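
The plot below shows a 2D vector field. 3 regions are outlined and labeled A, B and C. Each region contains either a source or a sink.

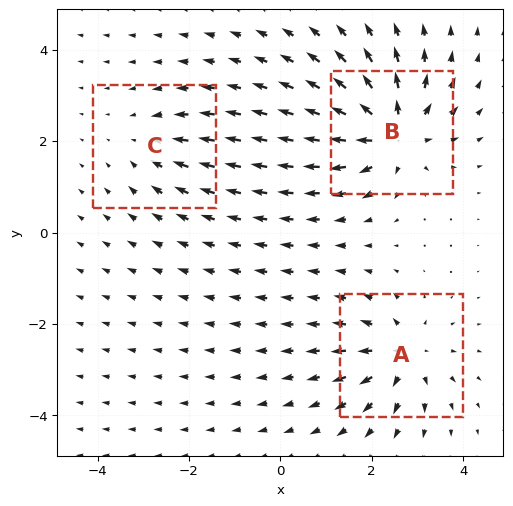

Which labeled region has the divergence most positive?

Divergence at each region's feature centre — A: about +4, B: about +6, C: about -2. Region B is most positive.

B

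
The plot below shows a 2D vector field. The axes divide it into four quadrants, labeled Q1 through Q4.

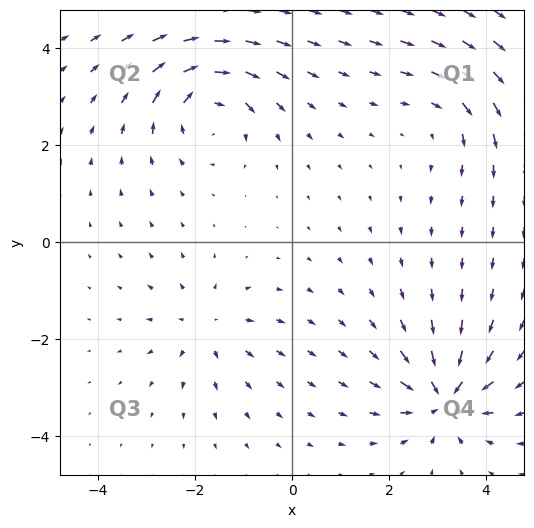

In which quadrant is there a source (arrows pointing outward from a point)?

Q3

The source sits at approximately (-1.8, -1.7), which lies in quadrant Q3. The divergence there is about +3, positive as expected for a source.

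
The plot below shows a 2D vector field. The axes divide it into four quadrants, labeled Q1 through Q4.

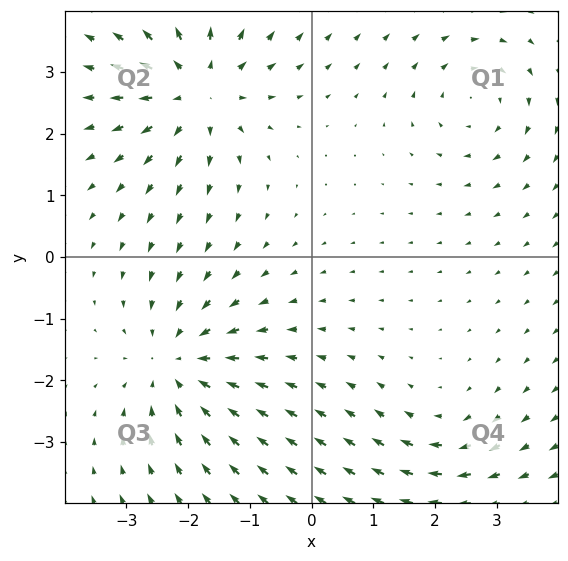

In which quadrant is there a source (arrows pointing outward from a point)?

The source sits at approximately (-1.9, 2.7), which lies in quadrant Q2. The divergence there is about +5, positive as expected for a source.

Q2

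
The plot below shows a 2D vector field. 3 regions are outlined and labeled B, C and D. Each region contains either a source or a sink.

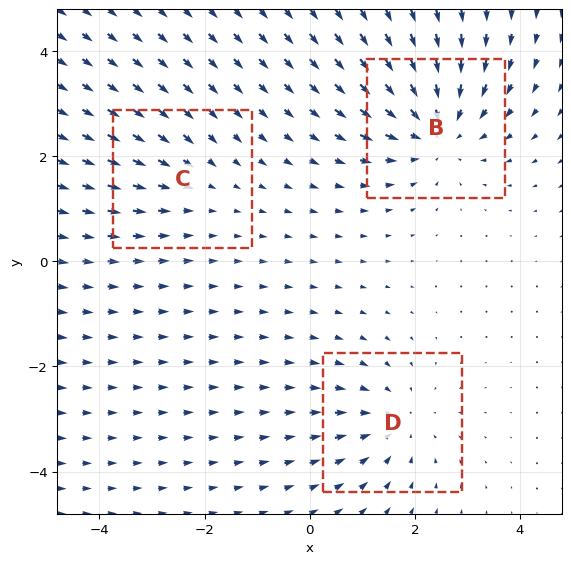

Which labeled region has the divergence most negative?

B

Divergence at each region's feature centre — B: about -4, C: about -2, D: about -3. Region B is most negative.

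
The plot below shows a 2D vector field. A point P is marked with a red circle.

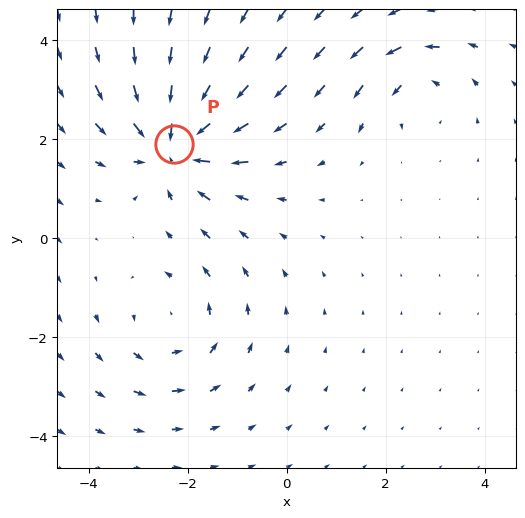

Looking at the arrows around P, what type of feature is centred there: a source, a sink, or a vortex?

sink

At P (-2.3, 1.9) the arrows converge inward. Divergence about -6, curl ≈0 — negative divergence with near-zero curl is a sink.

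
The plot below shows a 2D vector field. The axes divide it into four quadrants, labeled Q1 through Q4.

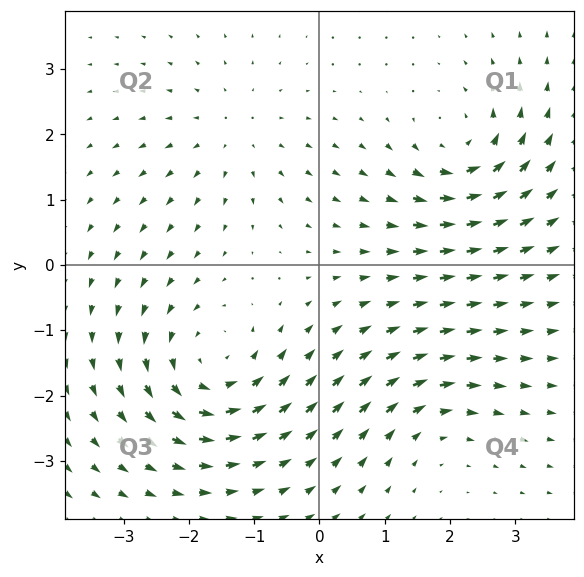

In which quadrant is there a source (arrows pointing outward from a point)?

Q2

The source sits at approximately (-1.3, 2.0), which lies in quadrant Q2. The divergence there is about +2, positive as expected for a source.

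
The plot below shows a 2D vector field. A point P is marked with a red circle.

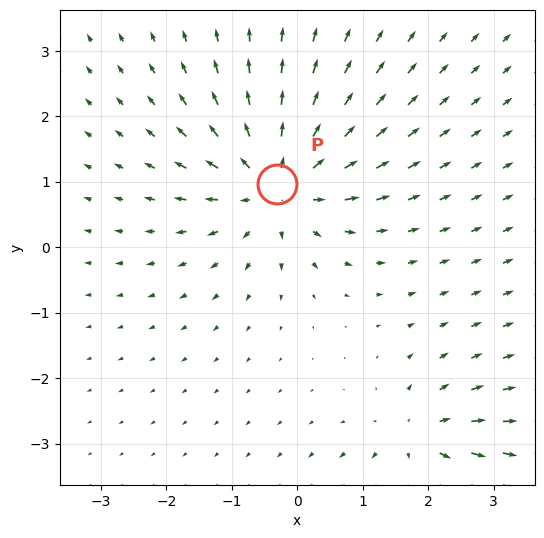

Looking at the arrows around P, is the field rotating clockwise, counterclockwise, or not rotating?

not rotating

Near P at (-0.3, 1.0) the arrows show no circulation. The curl there is ≈0.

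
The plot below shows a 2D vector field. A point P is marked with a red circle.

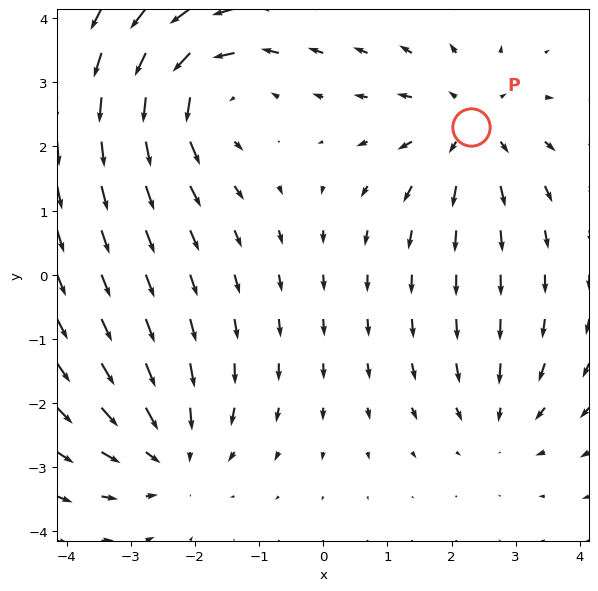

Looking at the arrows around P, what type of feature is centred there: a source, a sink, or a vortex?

source

At P (2.3, 2.3) the arrows spread outward. Divergence about +4, curl ≈0 — positive divergence with near-zero curl is a source.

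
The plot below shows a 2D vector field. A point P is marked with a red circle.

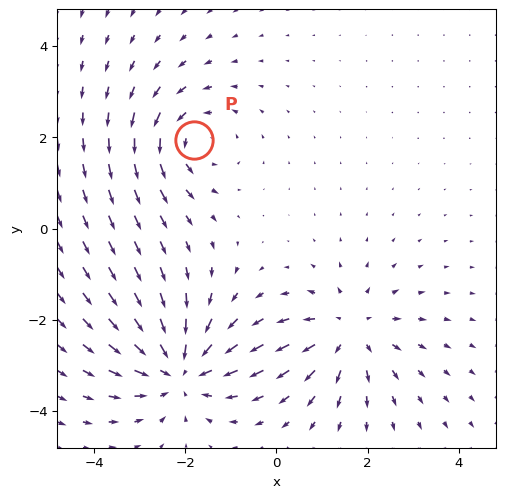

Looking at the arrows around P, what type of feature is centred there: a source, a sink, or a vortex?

At P (-1.8, 1.9) the arrows circulate counterclockwise. Divergence ≈0, curl about +3 — near-zero divergence with nonzero curl is a vortex.

vortex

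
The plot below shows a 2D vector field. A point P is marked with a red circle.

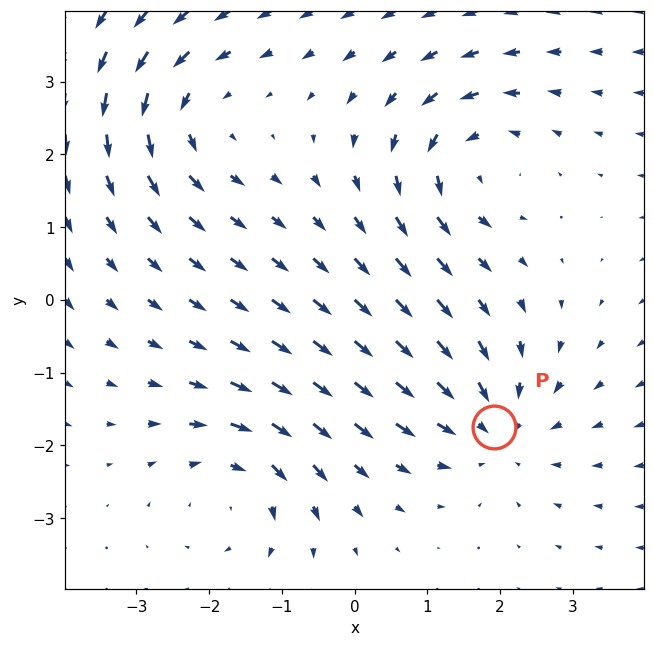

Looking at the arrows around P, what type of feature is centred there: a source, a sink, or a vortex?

At P (1.9, -1.7) the arrows converge inward. Divergence about -3, curl ≈0 — negative divergence with near-zero curl is a sink.

sink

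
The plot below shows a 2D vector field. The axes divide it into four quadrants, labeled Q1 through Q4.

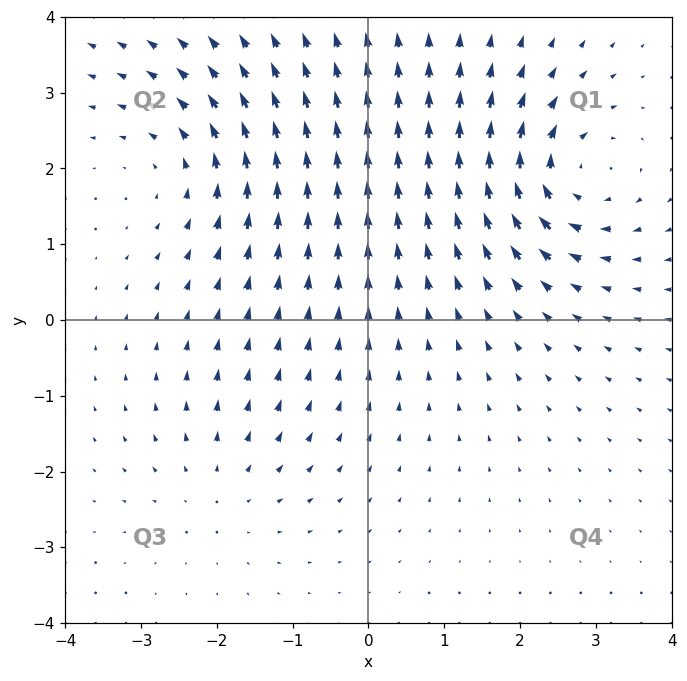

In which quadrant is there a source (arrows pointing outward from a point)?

Q3

The source sits at approximately (-1.9, -2.2), which lies in quadrant Q3. The divergence there is about +3, positive as expected for a source.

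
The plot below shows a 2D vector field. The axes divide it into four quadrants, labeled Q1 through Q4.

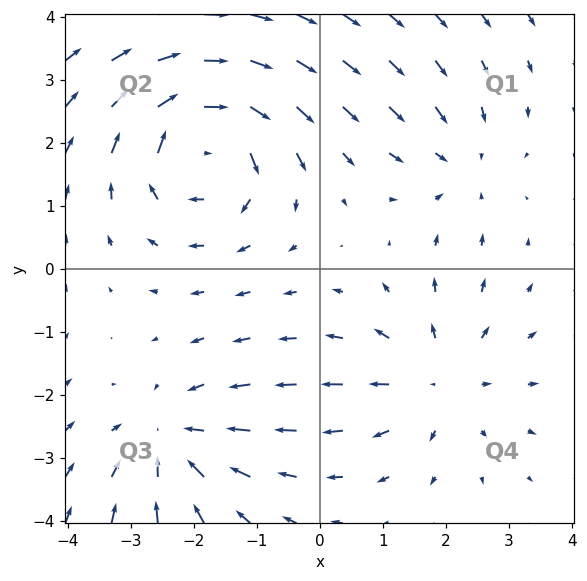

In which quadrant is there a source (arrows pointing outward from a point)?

Q4

The source sits at approximately (1.9, -1.8), which lies in quadrant Q4. The divergence there is about +3, positive as expected for a source.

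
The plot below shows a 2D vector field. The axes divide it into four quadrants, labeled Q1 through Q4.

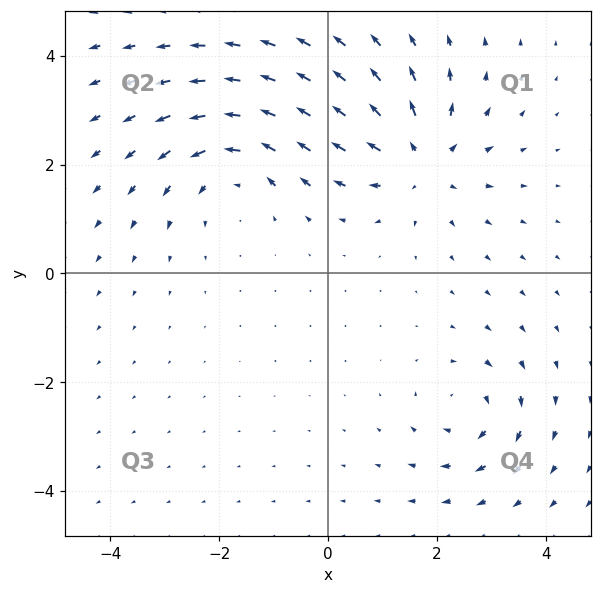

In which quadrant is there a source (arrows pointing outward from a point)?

Q1

The source sits at approximately (1.7, 2.1), which lies in quadrant Q1. The divergence there is about +4, positive as expected for a source.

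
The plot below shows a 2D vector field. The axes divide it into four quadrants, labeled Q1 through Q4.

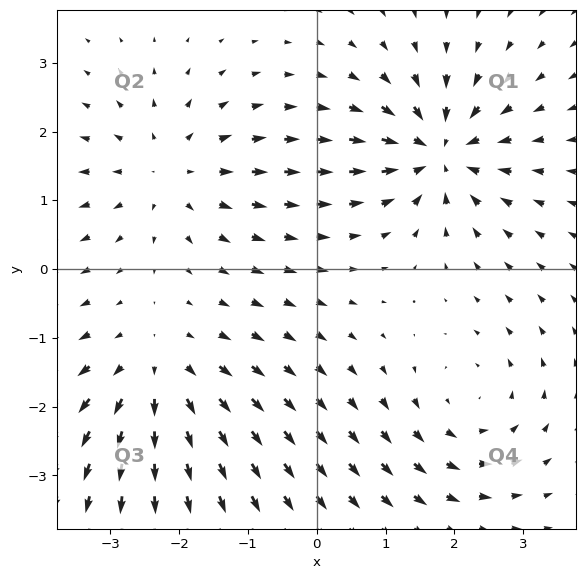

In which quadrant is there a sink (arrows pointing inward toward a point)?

Q1

The sink sits at approximately (1.8, 1.7), which lies in quadrant Q1. The divergence there is about -7, negative as expected for a sink.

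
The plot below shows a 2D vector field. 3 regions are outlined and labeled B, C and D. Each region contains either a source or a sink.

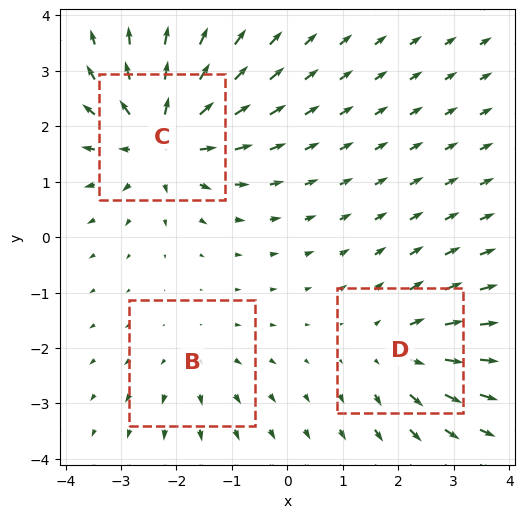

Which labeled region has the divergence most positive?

Divergence at each region's feature centre — B: about +2, C: about +5, D: about +3. Region C is most positive.

C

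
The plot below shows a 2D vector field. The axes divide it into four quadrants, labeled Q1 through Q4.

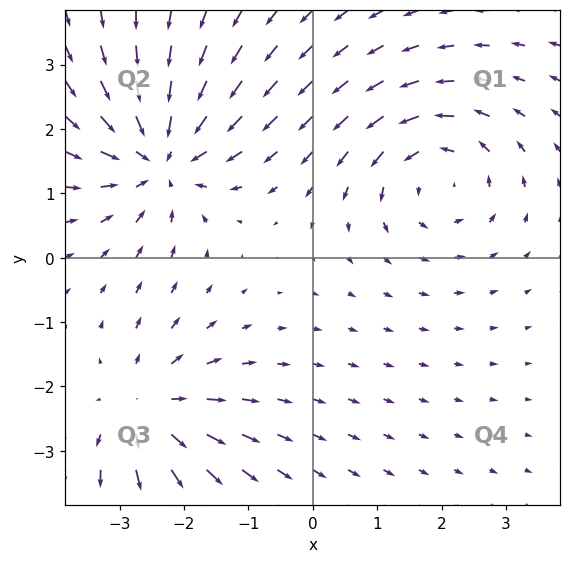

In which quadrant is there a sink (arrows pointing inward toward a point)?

Q2

The sink sits at approximately (-2.4, 1.6), which lies in quadrant Q2. The divergence there is about -5, negative as expected for a sink.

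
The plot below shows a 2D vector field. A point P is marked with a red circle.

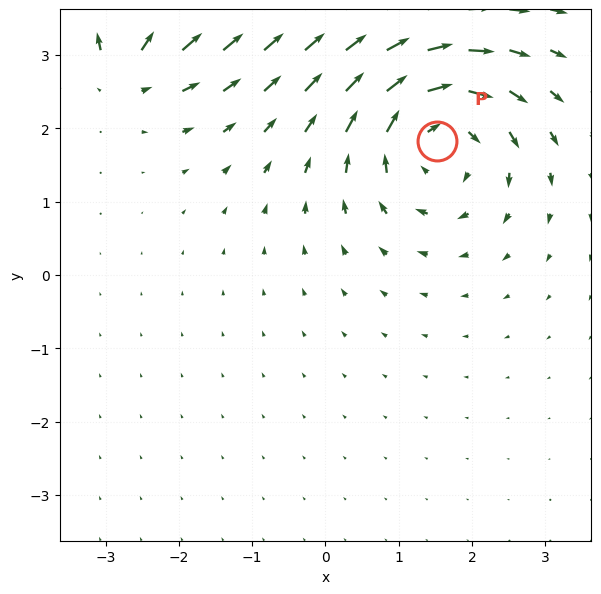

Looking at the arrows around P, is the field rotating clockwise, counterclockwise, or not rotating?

clockwise

Near P at (1.5, 1.8) the arrows circulate clockwise. The curl (z-component) there is about -4; negative curl means clockwise rotation.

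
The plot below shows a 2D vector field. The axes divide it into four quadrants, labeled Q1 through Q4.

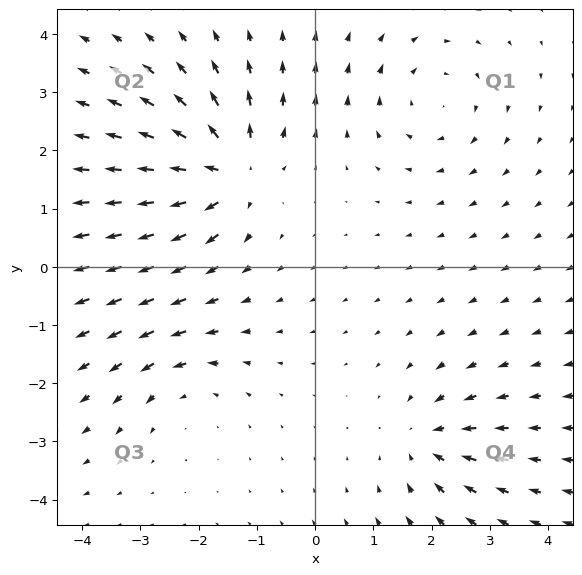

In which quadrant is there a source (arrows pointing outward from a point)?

The source sits at approximately (-1.5, 1.6), which lies in quadrant Q2. The divergence there is about +6, positive as expected for a source.

Q2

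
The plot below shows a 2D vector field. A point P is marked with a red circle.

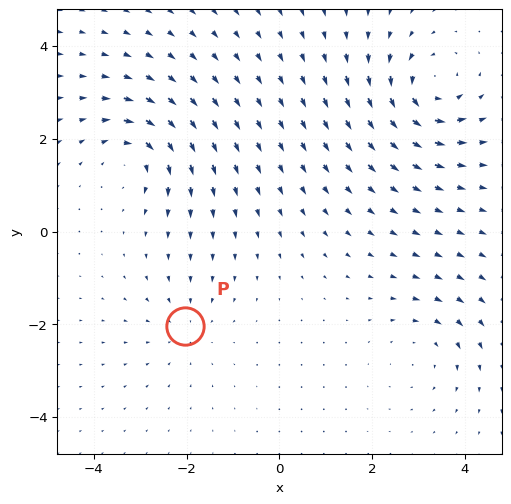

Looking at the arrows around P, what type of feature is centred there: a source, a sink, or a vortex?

At P (-2.0, -2.0) the arrows converge inward. Divergence about -3, curl ≈0 — negative divergence with near-zero curl is a sink.

sink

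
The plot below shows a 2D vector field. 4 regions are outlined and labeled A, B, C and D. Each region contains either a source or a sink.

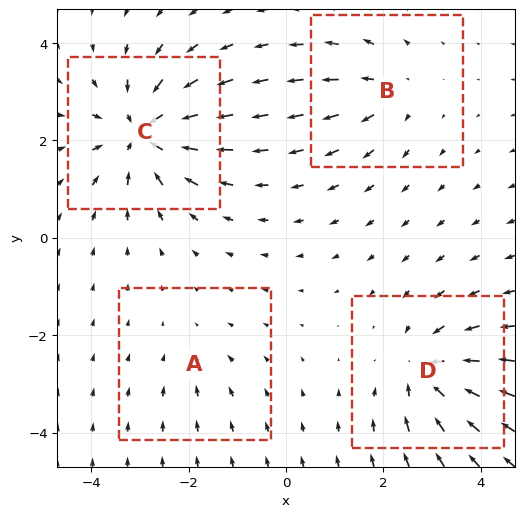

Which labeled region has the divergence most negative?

Divergence at each region's feature centre — A: about -2, B: about +4, C: about -7, D: about -5. Region C is most negative.

C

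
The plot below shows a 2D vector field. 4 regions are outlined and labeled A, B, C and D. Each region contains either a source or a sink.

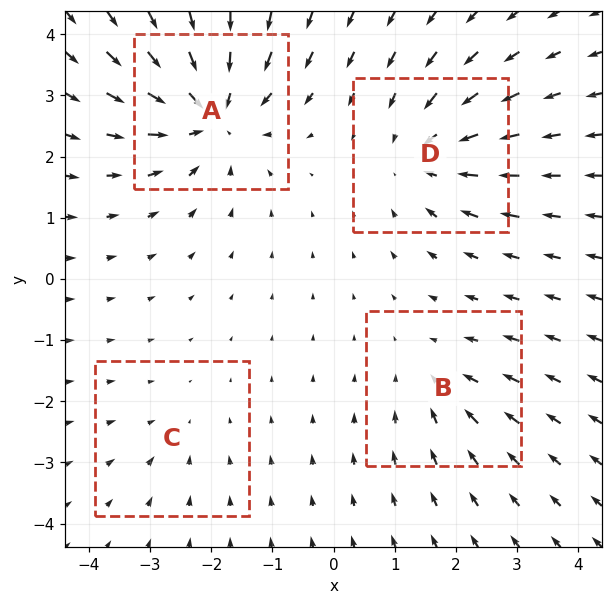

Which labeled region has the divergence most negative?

A

Divergence at each region's feature centre — A: about -7, B: about -3, C: about -2, D: about -5. Region A is most negative.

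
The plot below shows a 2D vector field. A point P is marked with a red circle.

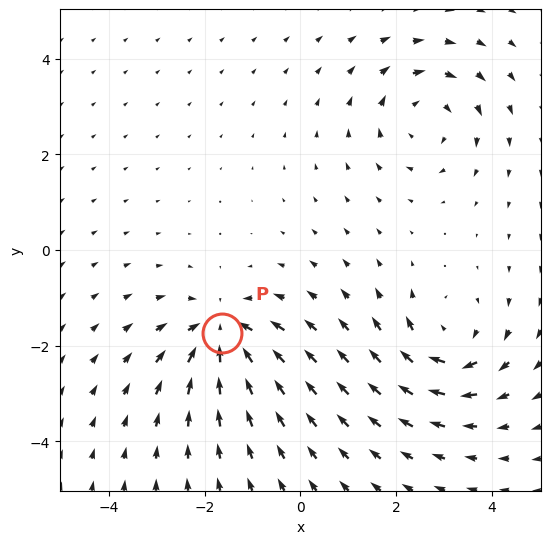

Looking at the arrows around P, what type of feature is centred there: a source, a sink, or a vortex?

At P (-1.6, -1.7) the arrows converge inward. Divergence about -5, curl ≈0 — negative divergence with near-zero curl is a sink.

sink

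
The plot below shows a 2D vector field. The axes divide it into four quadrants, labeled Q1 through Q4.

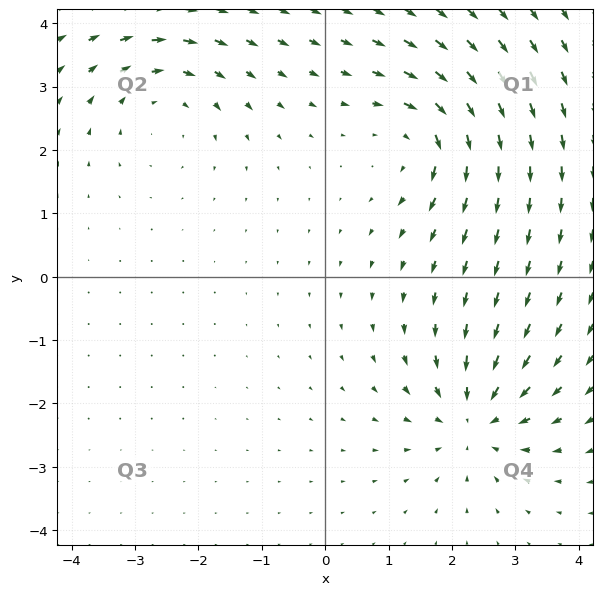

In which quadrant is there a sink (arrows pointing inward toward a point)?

Q4

The sink sits at approximately (2.4, -2.2), which lies in quadrant Q4. The divergence there is about -6, negative as expected for a sink.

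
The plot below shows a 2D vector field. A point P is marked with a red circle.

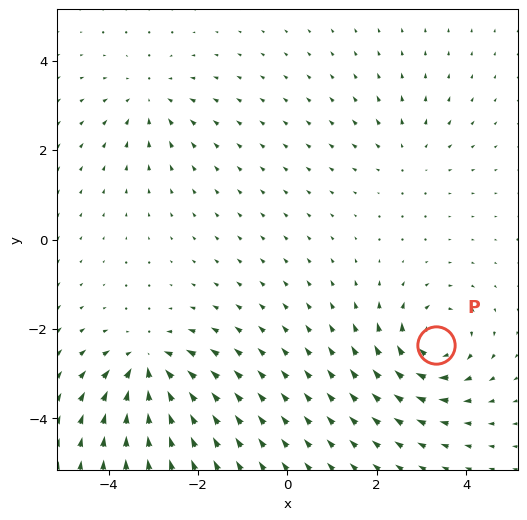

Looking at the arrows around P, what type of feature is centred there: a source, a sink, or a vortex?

vortex

At P (3.3, -2.4) the arrows circulate clockwise. Divergence ≈0, curl about -6 — near-zero divergence with nonzero curl is a vortex.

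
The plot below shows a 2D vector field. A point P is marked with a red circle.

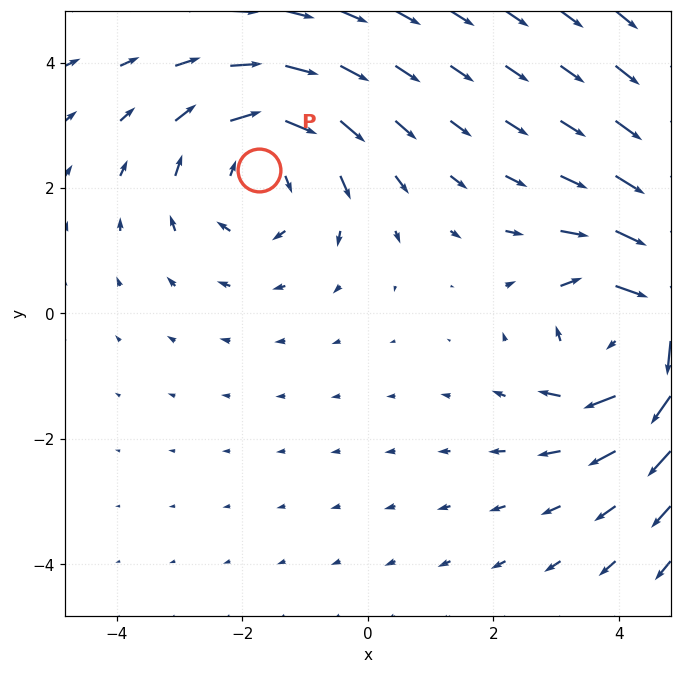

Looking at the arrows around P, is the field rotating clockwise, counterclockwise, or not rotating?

Near P at (-1.7, 2.3) the arrows circulate clockwise. The curl (z-component) there is about -2; negative curl means clockwise rotation.

clockwise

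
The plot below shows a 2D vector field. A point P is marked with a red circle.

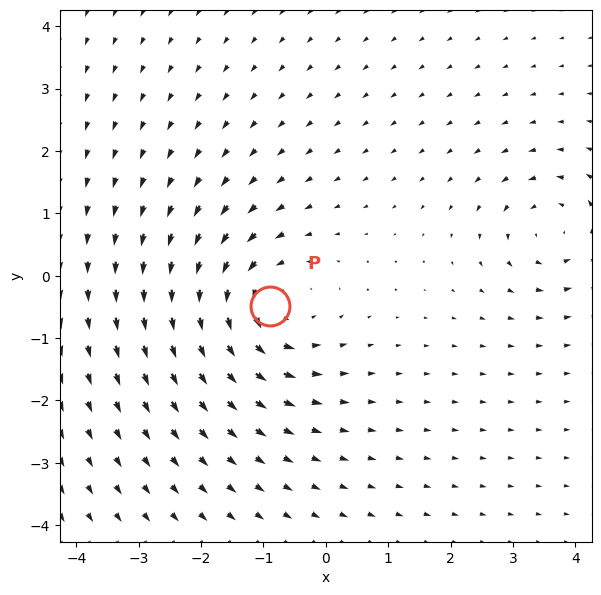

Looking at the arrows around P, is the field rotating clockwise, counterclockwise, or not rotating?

Near P at (-0.9, -0.5) the arrows circulate counterclockwise. The curl (z-component) there is about +4; positive curl means counterclockwise rotation.

counterclockwise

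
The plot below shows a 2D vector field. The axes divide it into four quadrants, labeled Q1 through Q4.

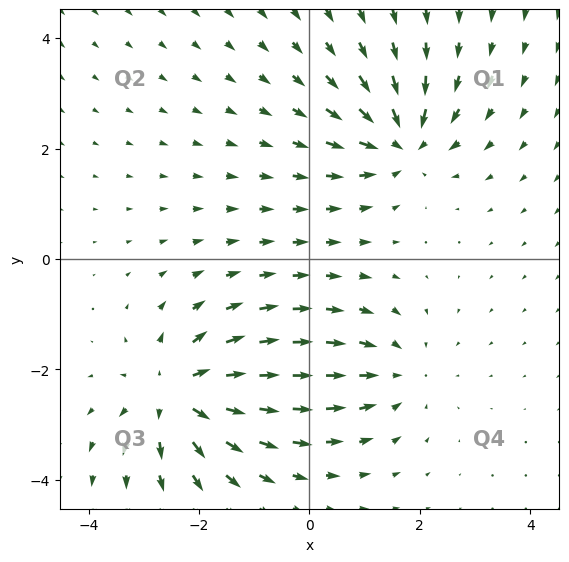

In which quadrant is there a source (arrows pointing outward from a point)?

Q3

The source sits at approximately (-2.4, -2.4), which lies in quadrant Q3. The divergence there is about +5, positive as expected for a source.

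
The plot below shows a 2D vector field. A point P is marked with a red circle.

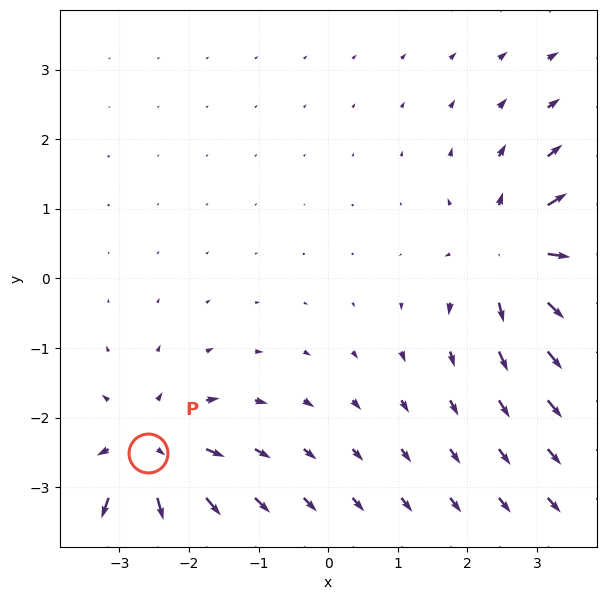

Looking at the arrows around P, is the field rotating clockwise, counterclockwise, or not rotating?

Near P at (-2.6, -2.5) the arrows show no circulation. The curl there is ≈0.

not rotating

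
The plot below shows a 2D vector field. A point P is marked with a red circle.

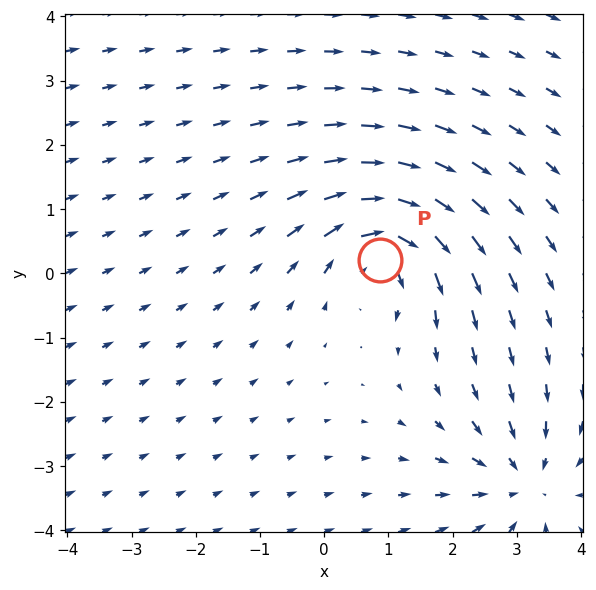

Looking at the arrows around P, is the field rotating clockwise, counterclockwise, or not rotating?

clockwise

Near P at (0.9, 0.2) the arrows circulate clockwise. The curl (z-component) there is about -4; negative curl means clockwise rotation.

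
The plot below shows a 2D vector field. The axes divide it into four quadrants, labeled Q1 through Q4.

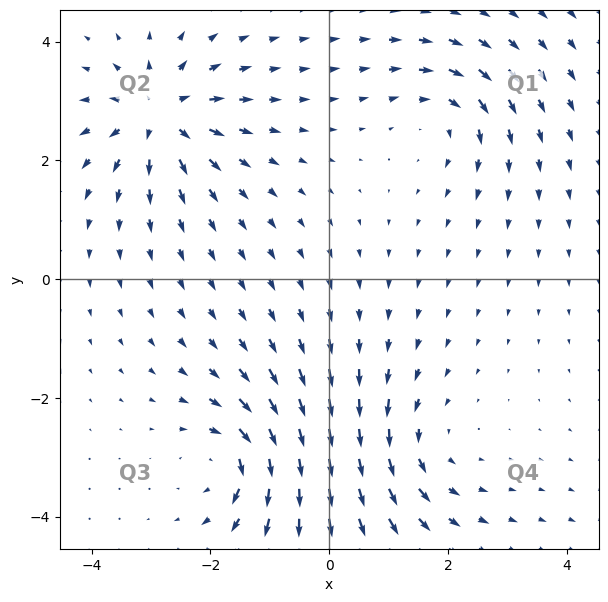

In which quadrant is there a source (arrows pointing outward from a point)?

The source sits at approximately (-2.9, 2.8), which lies in quadrant Q2. The divergence there is about +6, positive as expected for a source.

Q2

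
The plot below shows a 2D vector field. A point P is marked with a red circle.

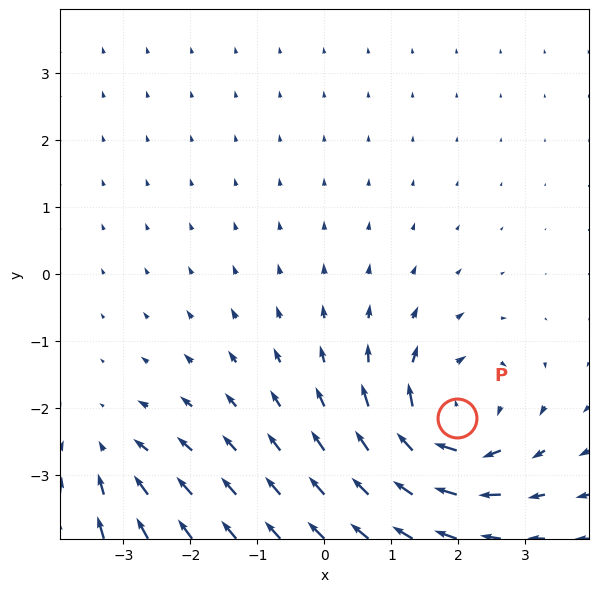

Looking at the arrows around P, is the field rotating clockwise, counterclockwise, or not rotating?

Near P at (2.0, -2.1) the arrows circulate clockwise. The curl (z-component) there is about -5; negative curl means clockwise rotation.

clockwise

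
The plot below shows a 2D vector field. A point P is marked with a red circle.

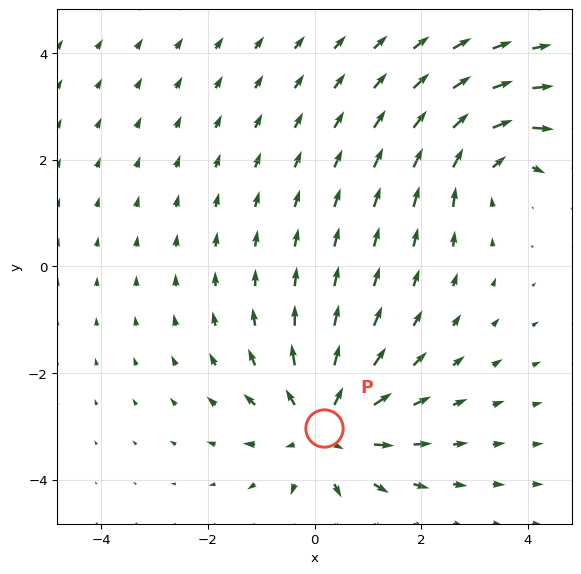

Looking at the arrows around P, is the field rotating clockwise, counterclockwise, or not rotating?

Near P at (0.2, -3.0) the arrows show no circulation. The curl there is ≈0.

not rotating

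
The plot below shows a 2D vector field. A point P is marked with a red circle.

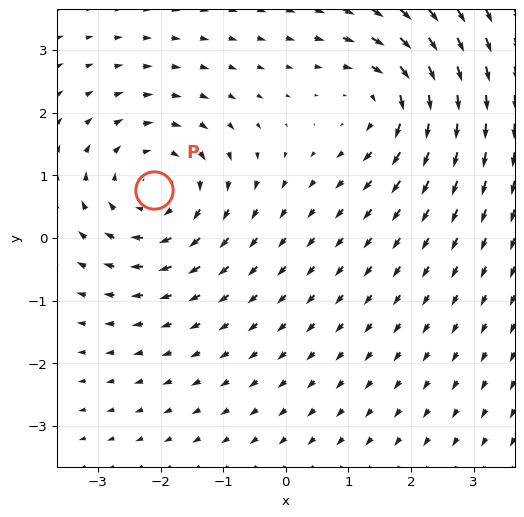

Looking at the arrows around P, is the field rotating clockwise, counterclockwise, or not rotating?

Near P at (-2.1, 0.8) the arrows circulate clockwise. The curl (z-component) there is about -4; negative curl means clockwise rotation.

clockwise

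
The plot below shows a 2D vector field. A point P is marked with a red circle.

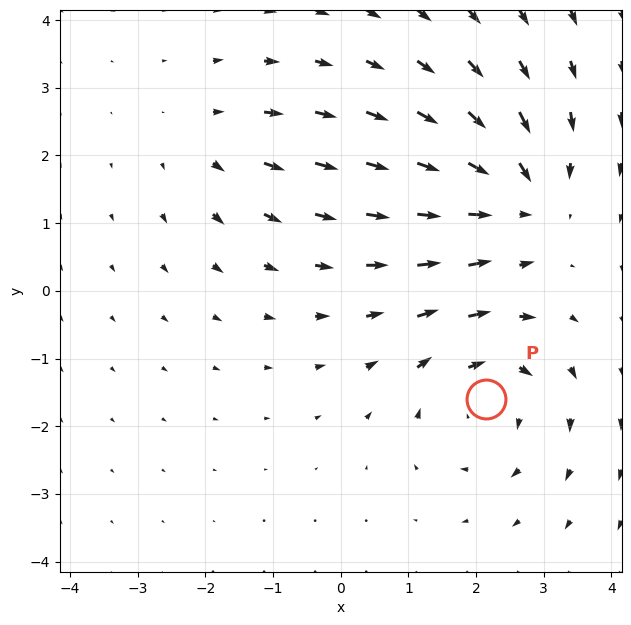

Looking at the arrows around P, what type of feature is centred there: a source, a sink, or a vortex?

At P (2.2, -1.6) the arrows circulate clockwise. Divergence ≈0, curl about -5 — near-zero divergence with nonzero curl is a vortex.

vortex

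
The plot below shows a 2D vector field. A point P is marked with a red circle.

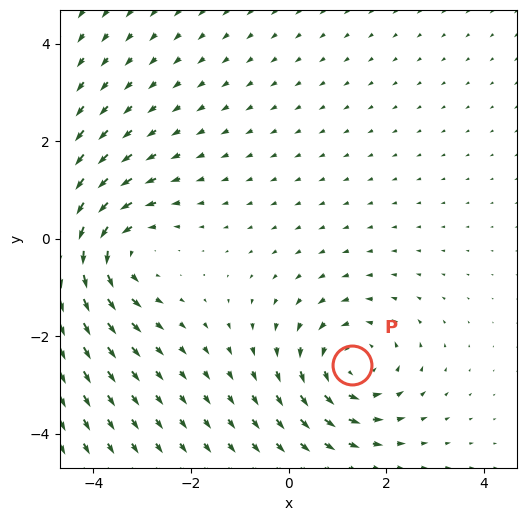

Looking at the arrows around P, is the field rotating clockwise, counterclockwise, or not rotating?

counterclockwise

Near P at (1.3, -2.6) the arrows circulate counterclockwise. The curl (z-component) there is about +3; positive curl means counterclockwise rotation.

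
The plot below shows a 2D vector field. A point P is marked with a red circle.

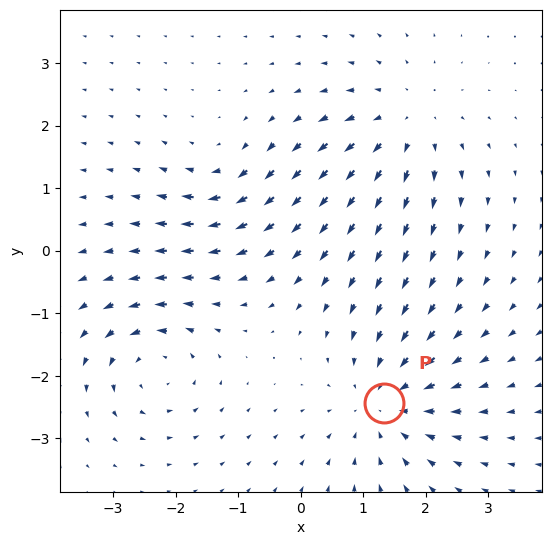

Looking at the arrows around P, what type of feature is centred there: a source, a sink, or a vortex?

At P (1.3, -2.4) the arrows converge inward. Divergence about -4, curl ≈0 — negative divergence with near-zero curl is a sink.

sink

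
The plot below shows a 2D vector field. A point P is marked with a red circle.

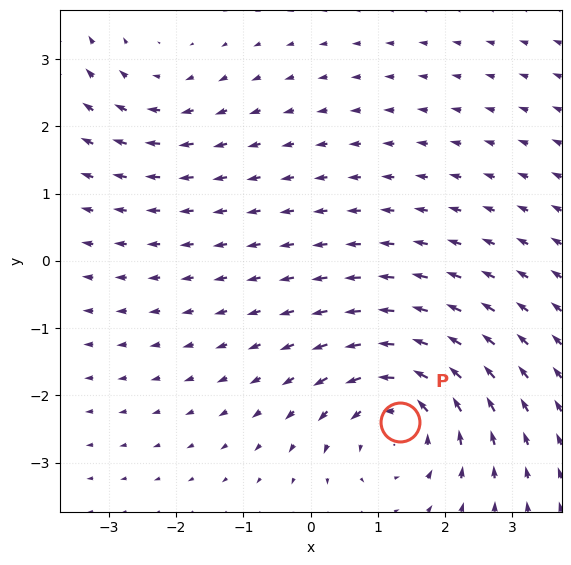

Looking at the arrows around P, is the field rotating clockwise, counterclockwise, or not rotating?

counterclockwise

Near P at (1.3, -2.4) the arrows circulate counterclockwise. The curl (z-component) there is about +5; positive curl means counterclockwise rotation.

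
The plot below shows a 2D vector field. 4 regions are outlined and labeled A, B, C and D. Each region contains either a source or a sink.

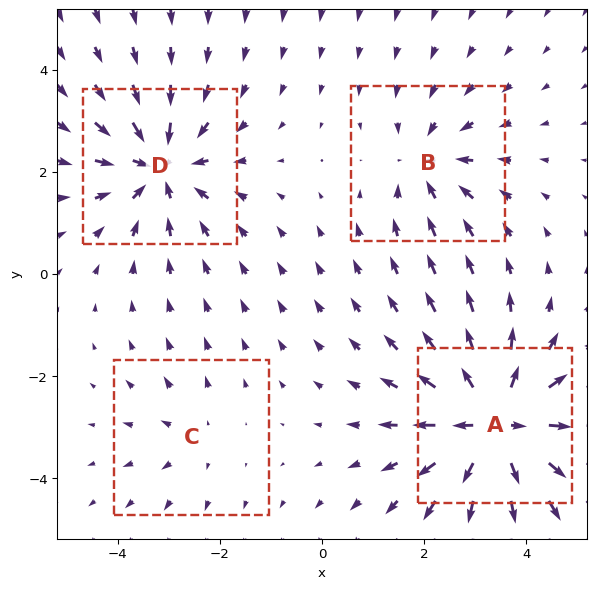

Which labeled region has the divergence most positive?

A

Divergence at each region's feature centre — A: about +7, B: about -4, C: about +2, D: about -5. Region A is most positive.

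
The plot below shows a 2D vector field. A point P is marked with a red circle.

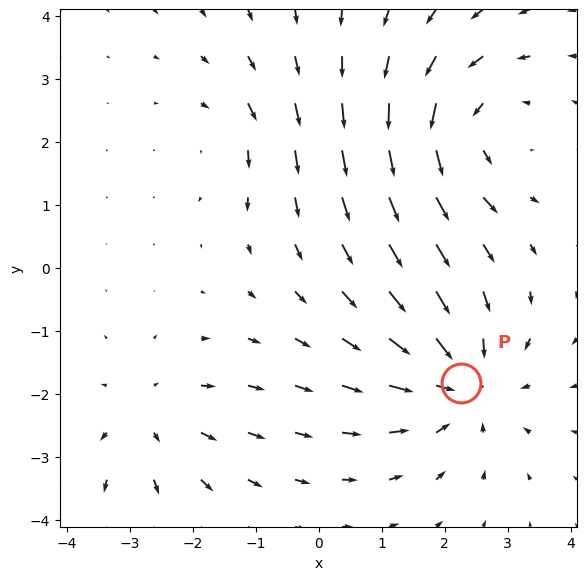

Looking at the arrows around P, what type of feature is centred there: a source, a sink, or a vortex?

At P (2.3, -1.8) the arrows converge inward. Divergence about -5, curl ≈0 — negative divergence with near-zero curl is a sink.

sink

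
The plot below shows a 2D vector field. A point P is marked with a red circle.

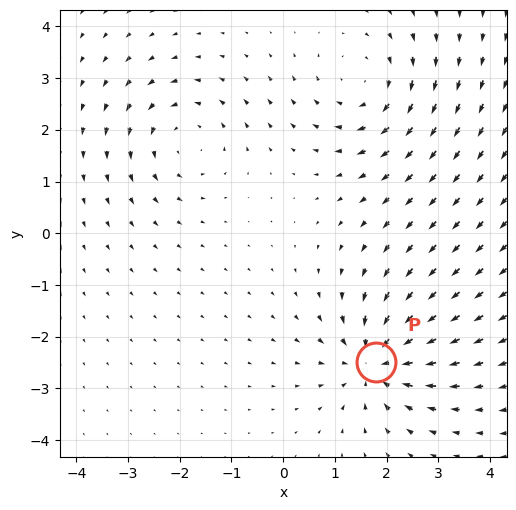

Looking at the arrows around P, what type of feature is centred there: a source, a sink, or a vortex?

sink

At P (1.8, -2.5) the arrows converge inward. Divergence about -5, curl ≈0 — negative divergence with near-zero curl is a sink.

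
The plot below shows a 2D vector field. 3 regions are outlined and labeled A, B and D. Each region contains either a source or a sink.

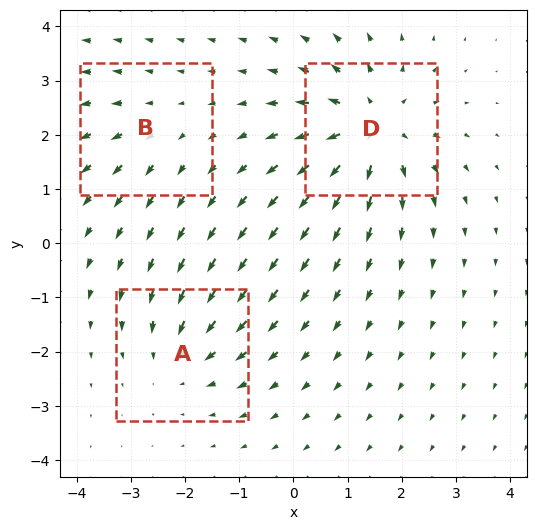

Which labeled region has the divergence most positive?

Divergence at each region's feature centre — A: about -3, B: about +2, D: about +5. Region D is most positive.

D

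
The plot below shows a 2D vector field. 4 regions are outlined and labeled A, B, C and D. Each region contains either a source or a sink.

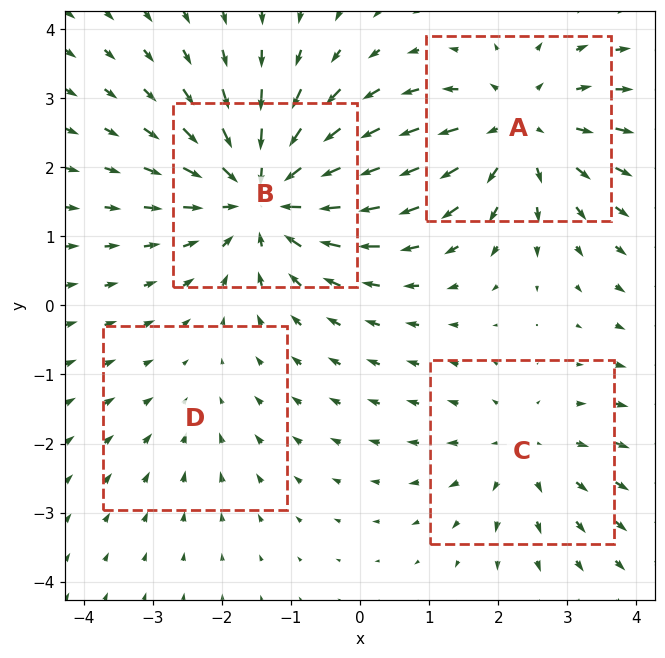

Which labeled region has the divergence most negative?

Divergence at each region's feature centre — A: about +5, B: about -6, C: about +3, D: about -2. Region B is most negative.

B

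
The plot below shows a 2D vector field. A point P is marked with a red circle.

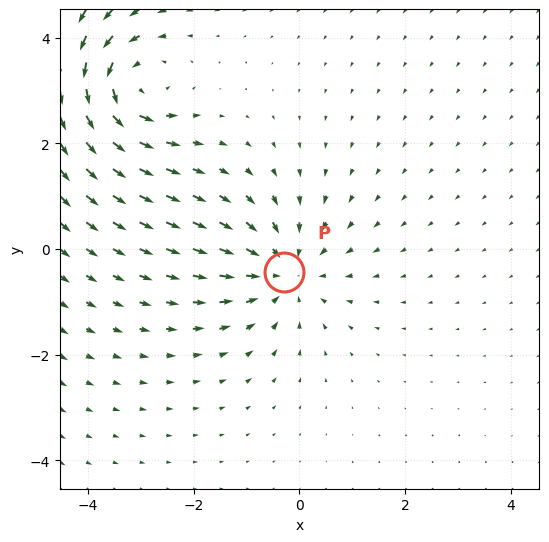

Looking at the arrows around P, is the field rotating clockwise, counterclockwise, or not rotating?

Near P at (-0.3, -0.4) the arrows show no circulation. The curl there is ≈0.

not rotating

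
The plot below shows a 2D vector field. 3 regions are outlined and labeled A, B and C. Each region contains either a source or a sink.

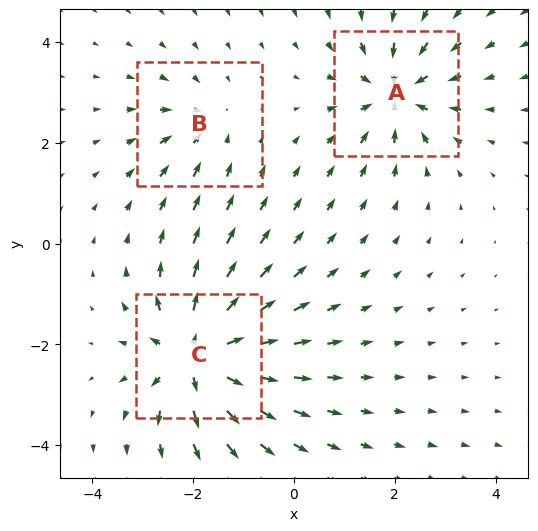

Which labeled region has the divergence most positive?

Divergence at each region's feature centre — A: about -4, B: about -2, C: about +6. Region C is most positive.

C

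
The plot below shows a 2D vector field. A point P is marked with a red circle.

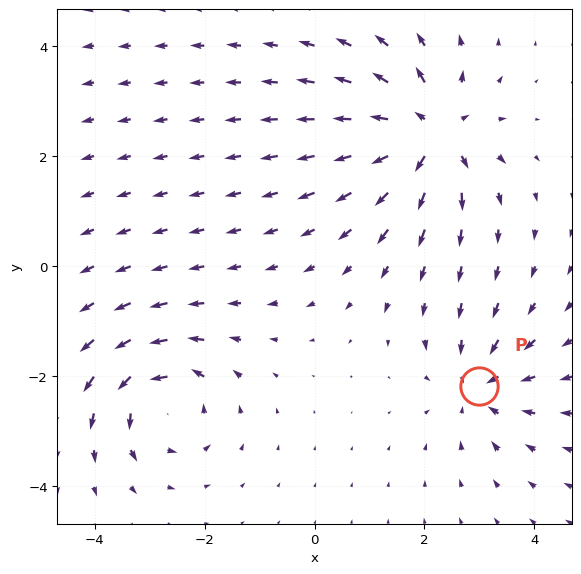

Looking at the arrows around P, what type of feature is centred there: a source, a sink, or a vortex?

sink

At P (3.0, -2.2) the arrows converge inward. Divergence about -4, curl ≈0 — negative divergence with near-zero curl is a sink.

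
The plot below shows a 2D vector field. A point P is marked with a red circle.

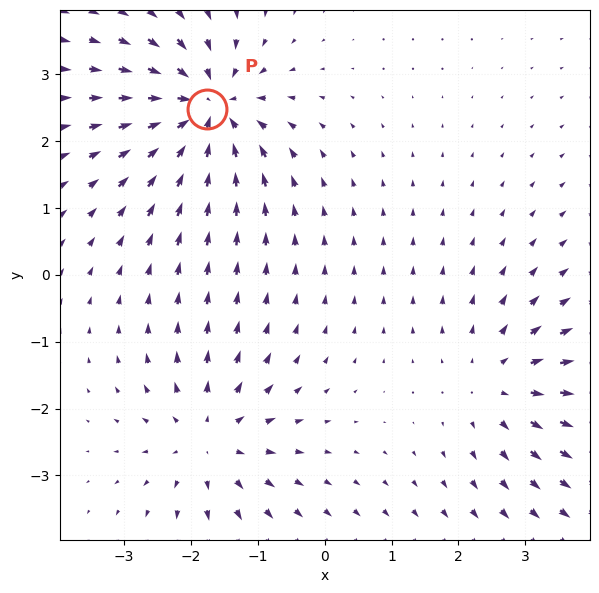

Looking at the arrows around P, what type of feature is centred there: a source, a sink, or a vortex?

At P (-1.8, 2.5) the arrows converge inward. Divergence about -5, curl ≈0 — negative divergence with near-zero curl is a sink.

sink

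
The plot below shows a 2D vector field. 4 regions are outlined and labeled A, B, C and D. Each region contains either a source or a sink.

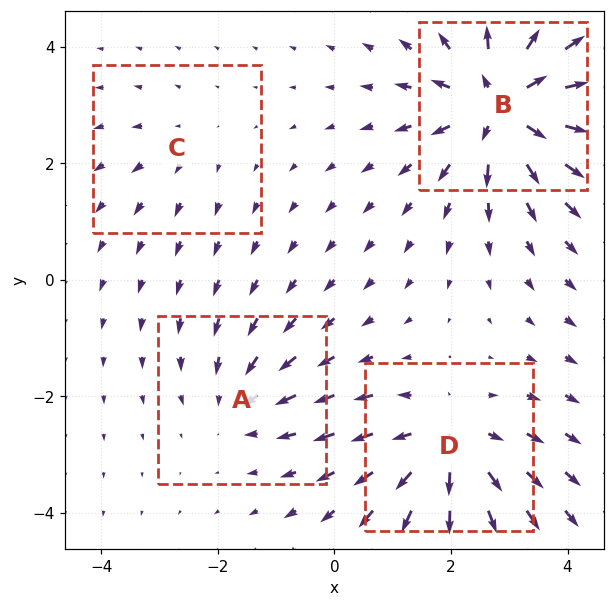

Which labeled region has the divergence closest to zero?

C

Divergence at each region's feature centre — A: about -3, B: about +8, C: about +2, D: about +5. Region C is closest to zero.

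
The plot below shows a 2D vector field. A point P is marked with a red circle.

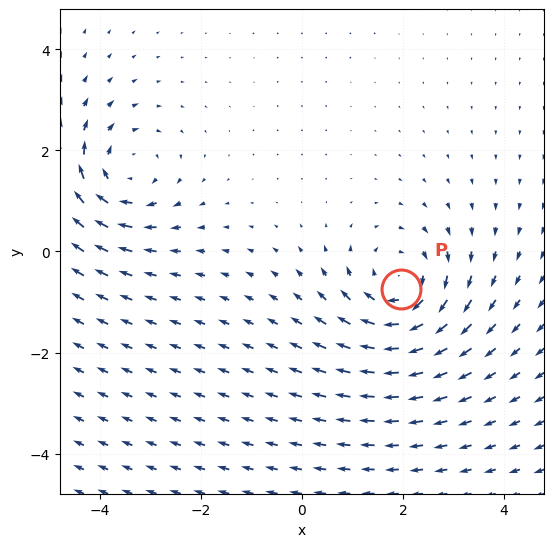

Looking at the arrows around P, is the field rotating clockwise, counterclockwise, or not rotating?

clockwise

Near P at (2.0, -0.7) the arrows circulate clockwise. The curl (z-component) there is about -4; negative curl means clockwise rotation.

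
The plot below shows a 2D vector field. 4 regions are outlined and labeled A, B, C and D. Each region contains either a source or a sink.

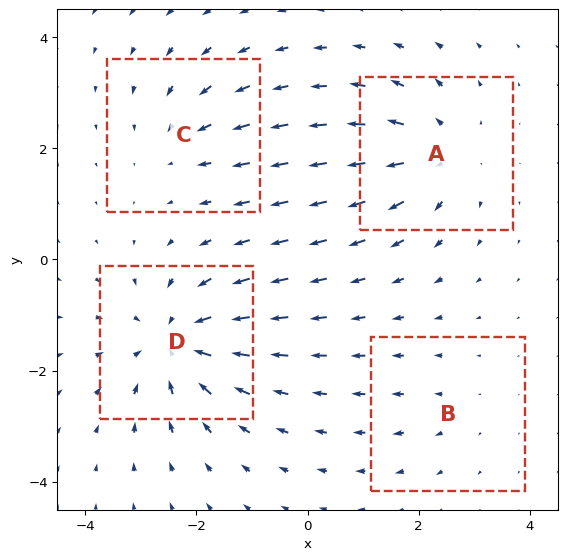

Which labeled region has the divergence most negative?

D

Divergence at each region's feature centre — A: about +5, B: about +2, C: about -3, D: about -6. Region D is most negative.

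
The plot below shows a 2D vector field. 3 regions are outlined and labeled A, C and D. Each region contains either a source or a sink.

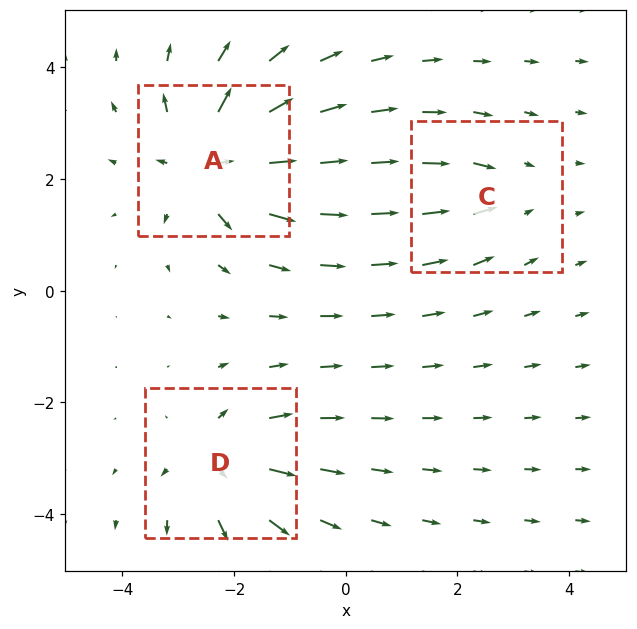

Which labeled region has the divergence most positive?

Divergence at each region's feature centre — A: about +6, C: about -2, D: about +4. Region A is most positive.

A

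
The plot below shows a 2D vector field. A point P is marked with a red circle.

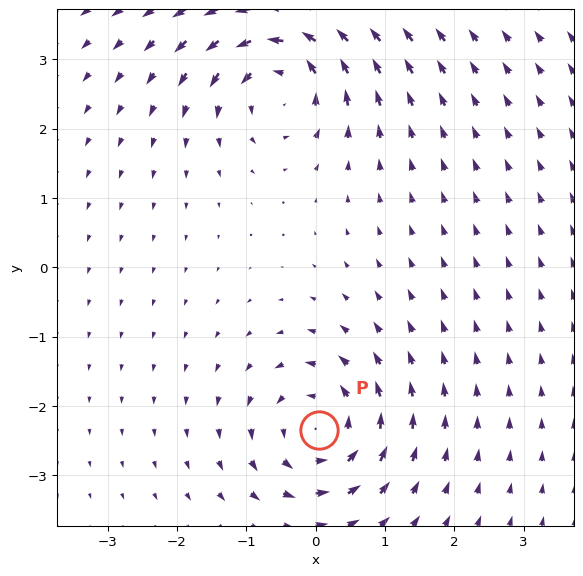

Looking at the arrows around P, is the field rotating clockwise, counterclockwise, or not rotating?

counterclockwise

Near P at (0.1, -2.3) the arrows circulate counterclockwise. The curl (z-component) there is about +5; positive curl means counterclockwise rotation.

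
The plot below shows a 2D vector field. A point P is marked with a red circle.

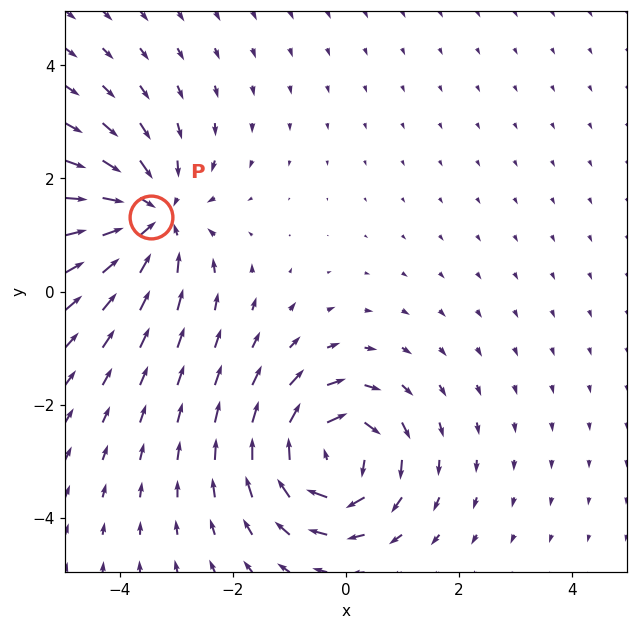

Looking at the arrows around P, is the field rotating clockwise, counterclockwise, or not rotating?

Near P at (-3.4, 1.3) the arrows show no circulation. The curl there is ≈0.

not rotating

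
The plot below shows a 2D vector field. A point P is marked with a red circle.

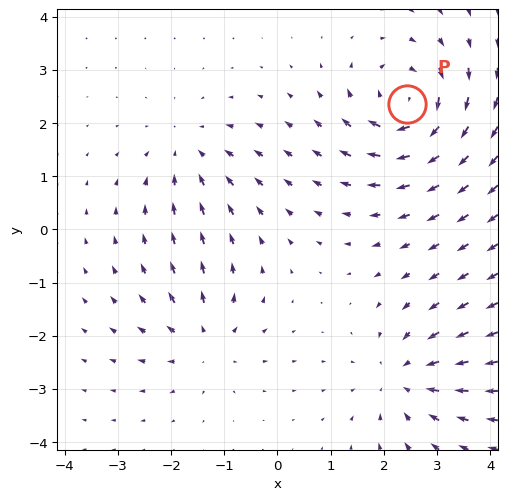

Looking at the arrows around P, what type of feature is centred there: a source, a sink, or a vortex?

At P (2.4, 2.4) the arrows circulate clockwise. Divergence ≈0, curl about -7 — near-zero divergence with nonzero curl is a vortex.

vortex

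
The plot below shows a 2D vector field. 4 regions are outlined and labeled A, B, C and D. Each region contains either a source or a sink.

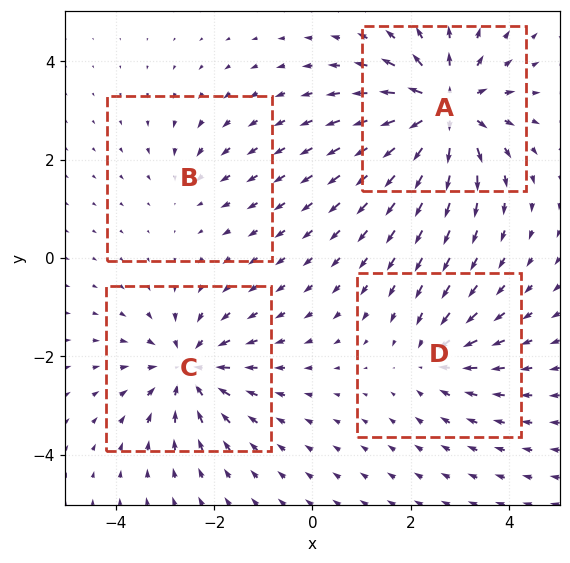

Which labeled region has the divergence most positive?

Divergence at each region's feature centre — A: about +7, B: about -2, C: about -6, D: about -4. Region A is most positive.

A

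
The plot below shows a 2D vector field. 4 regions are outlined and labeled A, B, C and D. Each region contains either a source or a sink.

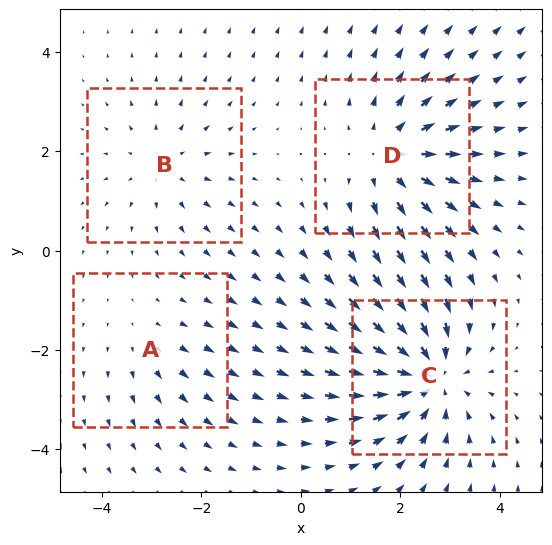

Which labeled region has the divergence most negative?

C

Divergence at each region's feature centre — A: about +2, B: about +3, C: about -6, D: about +5. Region C is most negative.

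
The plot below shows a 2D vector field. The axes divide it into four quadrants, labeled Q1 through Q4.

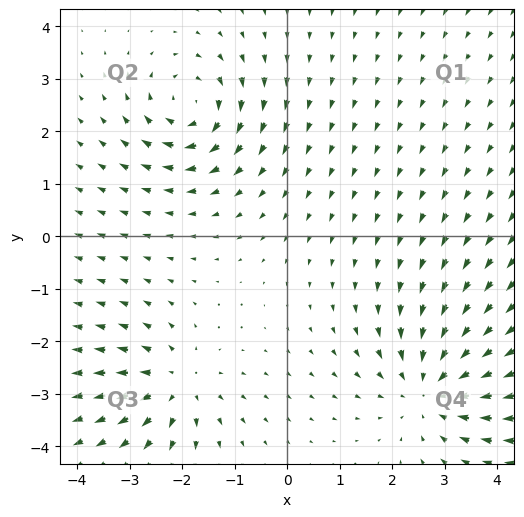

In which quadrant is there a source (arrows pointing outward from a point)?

The source sits at approximately (-2.1, -2.8), which lies in quadrant Q3. The divergence there is about +3, positive as expected for a source.

Q3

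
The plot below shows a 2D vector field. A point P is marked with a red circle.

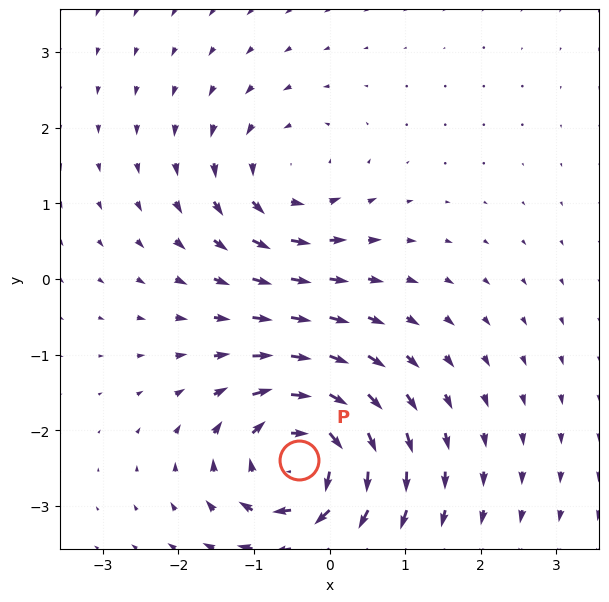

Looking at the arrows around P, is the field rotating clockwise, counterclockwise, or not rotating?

Near P at (-0.4, -2.4) the arrows circulate clockwise. The curl (z-component) there is about -7; negative curl means clockwise rotation.

clockwise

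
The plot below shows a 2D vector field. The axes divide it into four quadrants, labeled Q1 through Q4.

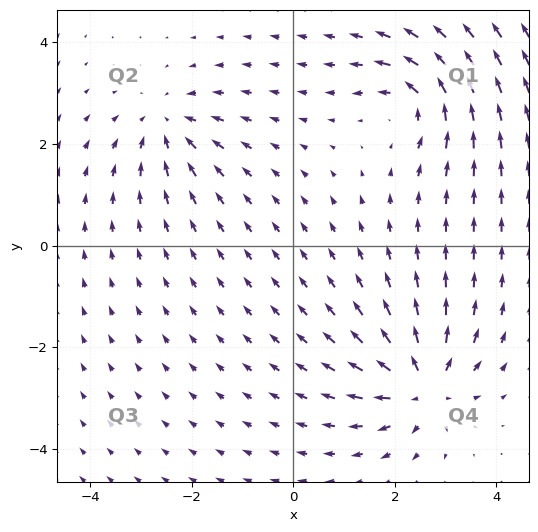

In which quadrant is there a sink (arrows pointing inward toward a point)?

Q2

The sink sits at approximately (-2.5, 2.4), which lies in quadrant Q2. The divergence there is about -3, negative as expected for a sink.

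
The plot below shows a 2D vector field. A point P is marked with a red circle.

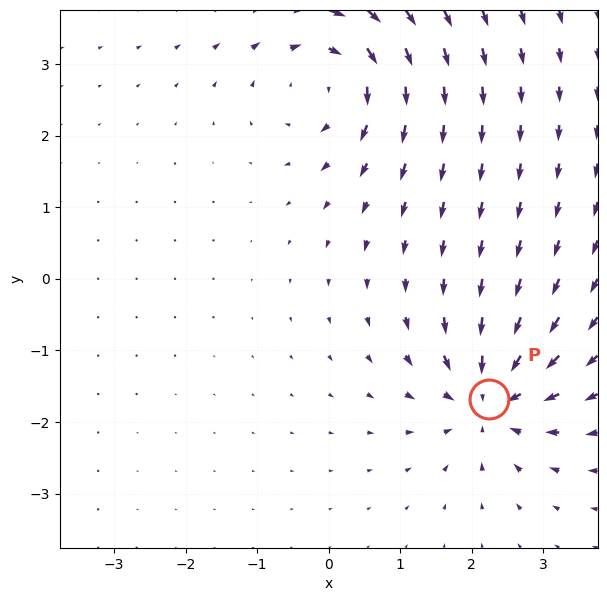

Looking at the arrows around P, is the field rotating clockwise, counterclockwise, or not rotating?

Near P at (2.2, -1.7) the arrows show no circulation. The curl there is ≈0.

not rotating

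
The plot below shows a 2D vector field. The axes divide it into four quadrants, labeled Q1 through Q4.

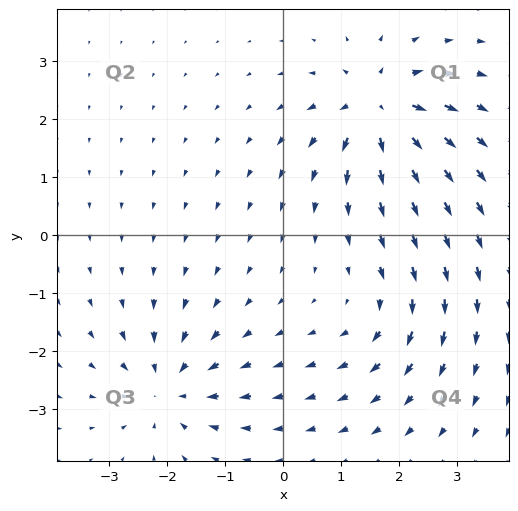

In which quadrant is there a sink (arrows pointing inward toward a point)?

The sink sits at approximately (-2.0, -2.6), which lies in quadrant Q3. The divergence there is about -4, negative as expected for a sink.

Q3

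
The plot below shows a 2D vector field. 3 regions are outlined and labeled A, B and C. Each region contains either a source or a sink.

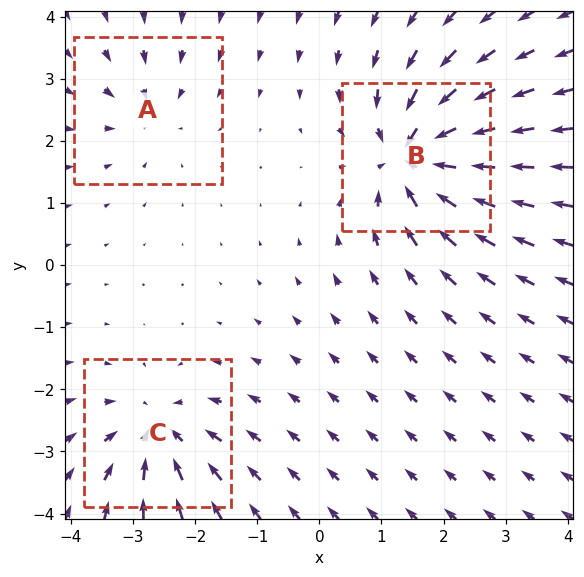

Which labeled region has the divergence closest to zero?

Divergence at each region's feature centre — A: about -3, B: about -6, C: about -4. Region A is closest to zero.

A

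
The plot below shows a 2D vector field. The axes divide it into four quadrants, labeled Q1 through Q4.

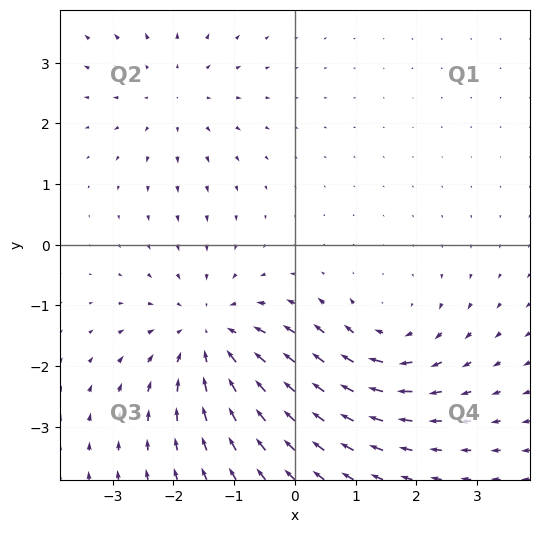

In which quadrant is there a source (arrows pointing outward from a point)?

The source sits at approximately (-2.0, 2.5), which lies in quadrant Q2. The divergence there is about +2, positive as expected for a source.

Q2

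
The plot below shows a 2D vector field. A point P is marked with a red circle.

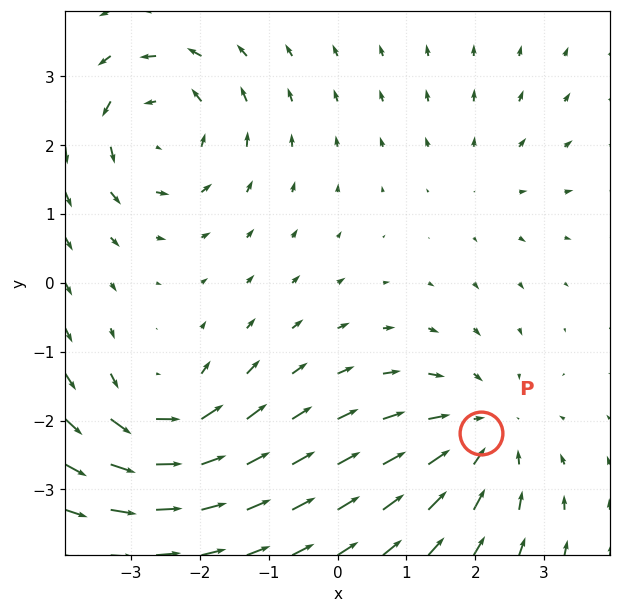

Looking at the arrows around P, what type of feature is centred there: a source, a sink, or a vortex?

At P (2.1, -2.2) the arrows converge inward. Divergence about -4, curl ≈0 — negative divergence with near-zero curl is a sink.

sink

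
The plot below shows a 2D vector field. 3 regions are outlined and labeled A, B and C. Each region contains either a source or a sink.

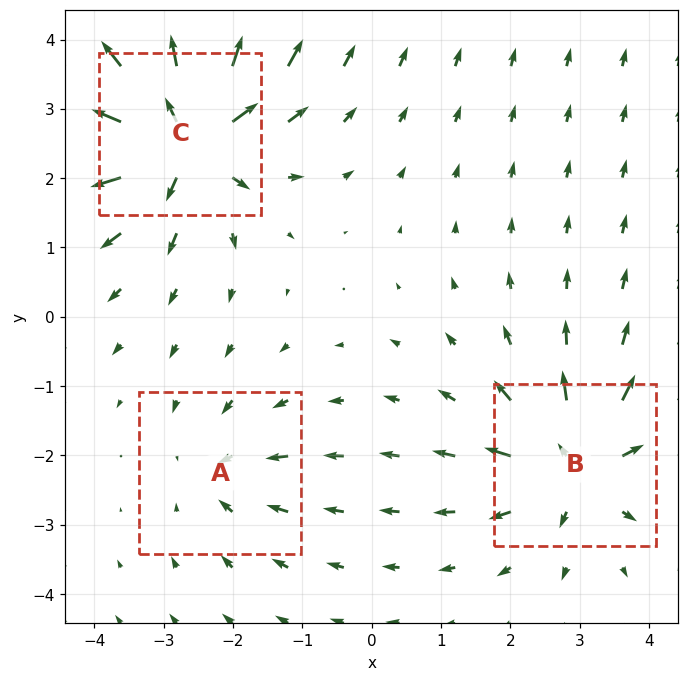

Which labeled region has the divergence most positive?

Divergence at each region's feature centre — A: about -3, B: about +4, C: about +6. Region C is most positive.

C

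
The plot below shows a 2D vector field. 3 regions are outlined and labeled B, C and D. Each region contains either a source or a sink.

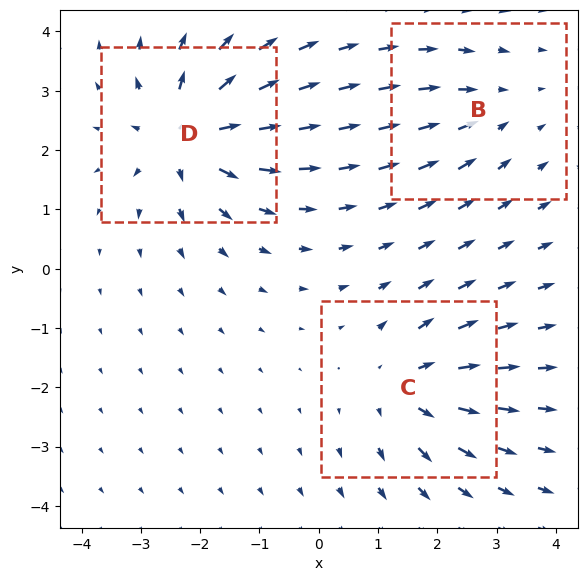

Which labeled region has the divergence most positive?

D

Divergence at each region's feature centre — B: about -2, C: about +4, D: about +5. Region D is most positive.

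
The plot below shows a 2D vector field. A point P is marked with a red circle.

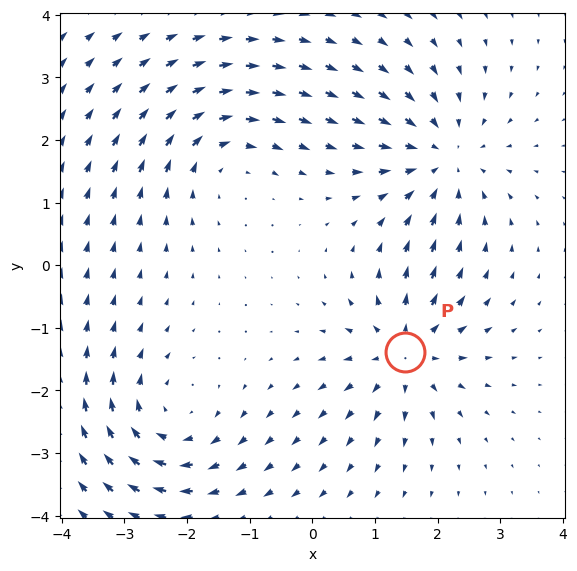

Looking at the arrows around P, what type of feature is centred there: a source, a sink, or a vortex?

At P (1.5, -1.4) the arrows spread outward. Divergence about +5, curl ≈0 — positive divergence with near-zero curl is a source.

source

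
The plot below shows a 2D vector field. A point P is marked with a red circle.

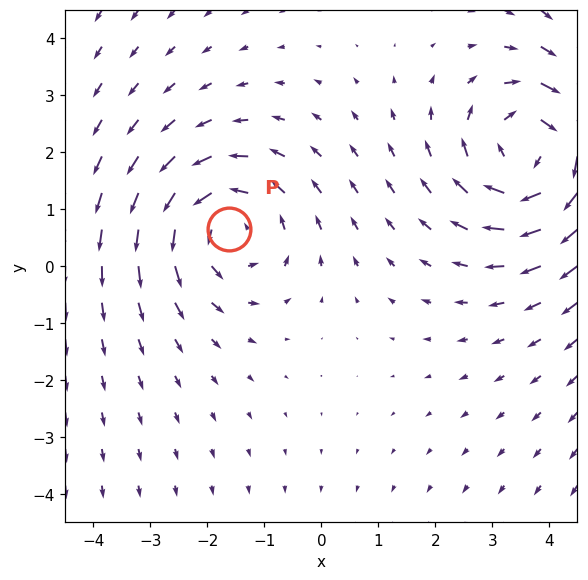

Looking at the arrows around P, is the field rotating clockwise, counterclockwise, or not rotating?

Near P at (-1.6, 0.6) the arrows circulate counterclockwise. The curl (z-component) there is about +3; positive curl means counterclockwise rotation.

counterclockwise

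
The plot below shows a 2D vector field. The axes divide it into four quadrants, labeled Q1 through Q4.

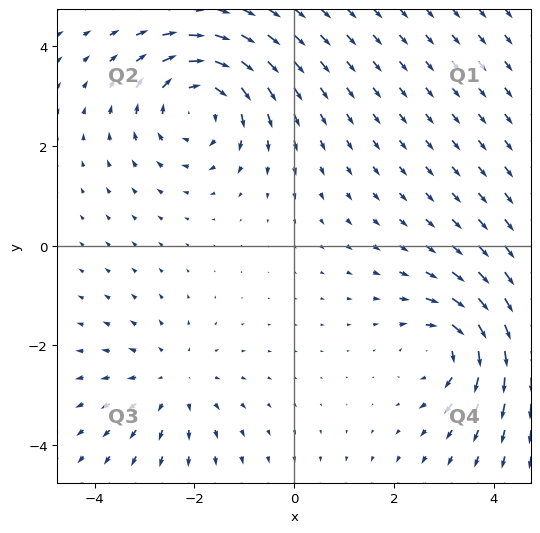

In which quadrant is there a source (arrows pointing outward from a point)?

Q3

The source sits at approximately (-2.4, -2.7), which lies in quadrant Q3. The divergence there is about +3, positive as expected for a source.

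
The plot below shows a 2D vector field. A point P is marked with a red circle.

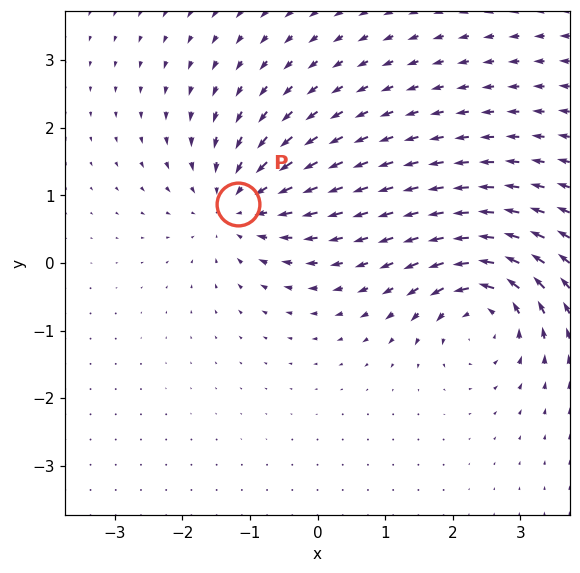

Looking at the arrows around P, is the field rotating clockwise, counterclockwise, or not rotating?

Near P at (-1.2, 0.9) the arrows show no circulation. The curl there is ≈0.

not rotating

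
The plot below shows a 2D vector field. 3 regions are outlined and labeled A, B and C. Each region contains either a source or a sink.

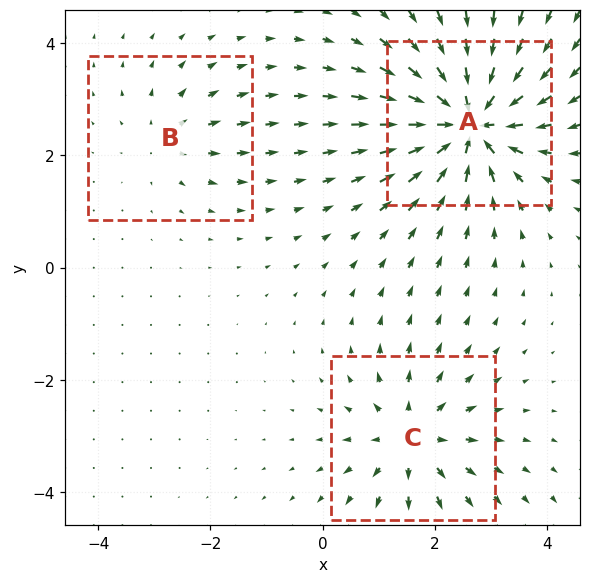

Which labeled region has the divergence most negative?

Divergence at each region's feature centre — A: about -6, B: about +2, C: about +4. Region A is most negative.

A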